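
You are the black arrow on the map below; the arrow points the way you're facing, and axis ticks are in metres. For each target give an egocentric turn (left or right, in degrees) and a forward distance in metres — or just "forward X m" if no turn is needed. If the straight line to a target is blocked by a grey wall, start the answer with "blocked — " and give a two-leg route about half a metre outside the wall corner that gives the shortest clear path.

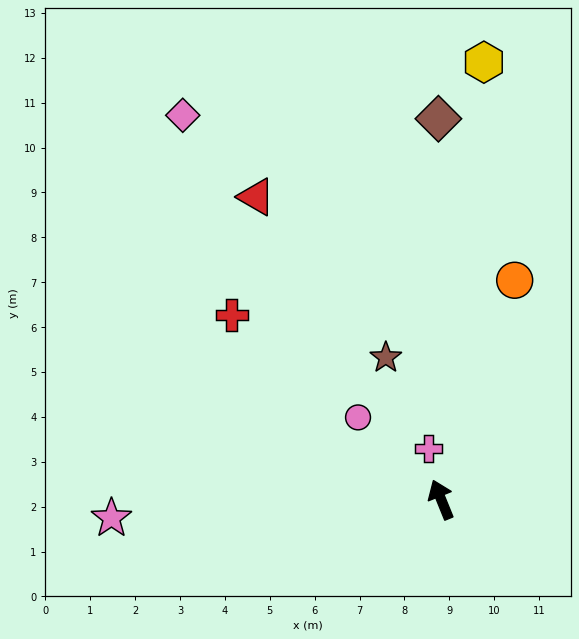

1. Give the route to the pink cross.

turn right 8°, forward 1.2 m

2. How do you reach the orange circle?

turn right 41°, forward 5.2 m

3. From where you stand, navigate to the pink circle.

turn left 23°, forward 2.6 m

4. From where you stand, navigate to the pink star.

turn left 71°, forward 7.4 m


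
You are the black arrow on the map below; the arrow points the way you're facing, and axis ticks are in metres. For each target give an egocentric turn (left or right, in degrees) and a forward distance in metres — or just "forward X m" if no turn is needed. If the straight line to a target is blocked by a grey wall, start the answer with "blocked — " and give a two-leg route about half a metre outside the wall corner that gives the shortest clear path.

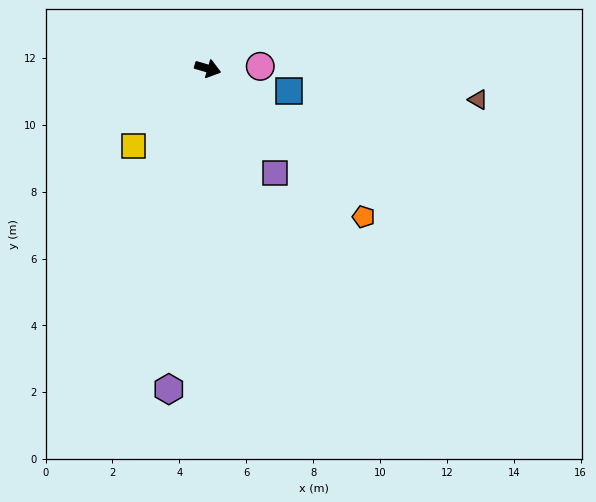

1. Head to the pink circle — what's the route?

turn left 19°, forward 1.6 m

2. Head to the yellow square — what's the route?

turn right 118°, forward 3.2 m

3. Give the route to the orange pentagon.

turn right 27°, forward 6.4 m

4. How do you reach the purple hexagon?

turn right 81°, forward 9.7 m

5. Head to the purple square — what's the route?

turn right 41°, forward 3.7 m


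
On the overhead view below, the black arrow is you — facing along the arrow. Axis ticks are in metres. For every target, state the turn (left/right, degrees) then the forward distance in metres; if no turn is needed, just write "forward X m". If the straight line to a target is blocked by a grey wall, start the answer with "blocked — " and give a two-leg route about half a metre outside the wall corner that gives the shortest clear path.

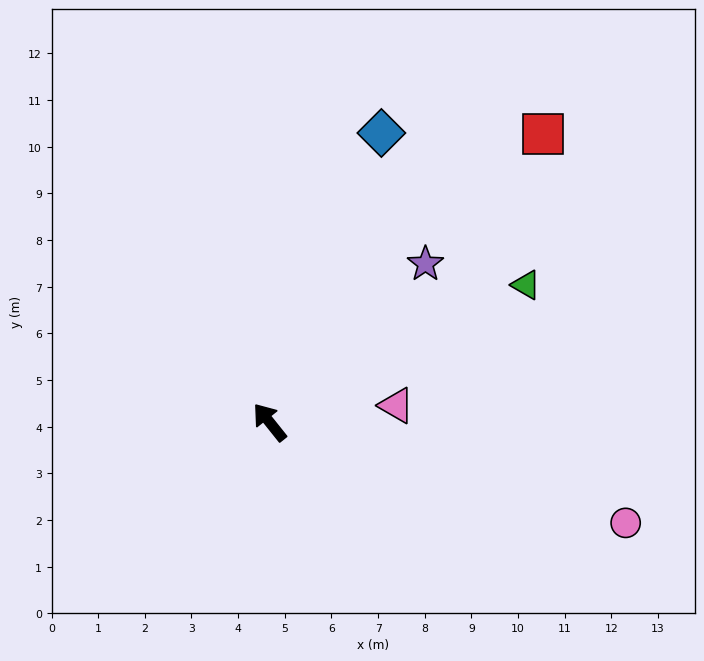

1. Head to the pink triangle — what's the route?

turn right 121°, forward 2.7 m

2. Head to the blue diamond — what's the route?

turn right 60°, forward 6.6 m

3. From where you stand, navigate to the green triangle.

turn right 100°, forward 6.2 m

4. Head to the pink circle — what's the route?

turn right 144°, forward 7.9 m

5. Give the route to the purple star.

turn right 83°, forward 4.8 m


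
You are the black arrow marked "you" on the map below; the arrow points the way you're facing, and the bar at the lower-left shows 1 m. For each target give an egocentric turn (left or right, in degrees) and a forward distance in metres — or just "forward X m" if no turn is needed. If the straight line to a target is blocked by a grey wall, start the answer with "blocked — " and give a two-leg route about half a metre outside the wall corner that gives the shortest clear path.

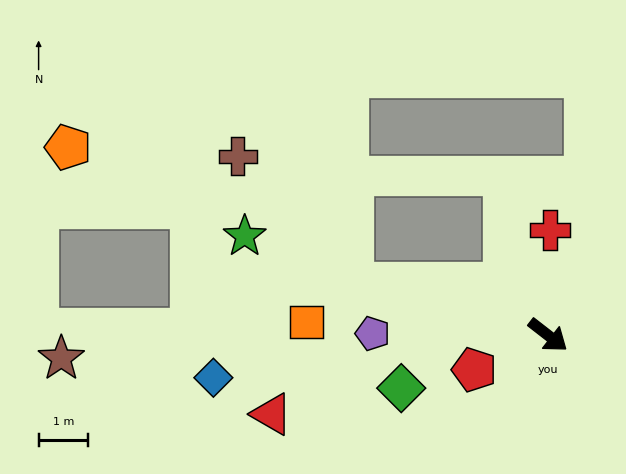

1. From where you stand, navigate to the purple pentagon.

turn right 143°, forward 3.5 m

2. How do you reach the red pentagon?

turn right 117°, forward 1.6 m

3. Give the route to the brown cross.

blocked — turn right 157°, forward 4.1 m, then turn right 33°, forward 3.4 m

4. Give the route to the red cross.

turn left 127°, forward 2.1 m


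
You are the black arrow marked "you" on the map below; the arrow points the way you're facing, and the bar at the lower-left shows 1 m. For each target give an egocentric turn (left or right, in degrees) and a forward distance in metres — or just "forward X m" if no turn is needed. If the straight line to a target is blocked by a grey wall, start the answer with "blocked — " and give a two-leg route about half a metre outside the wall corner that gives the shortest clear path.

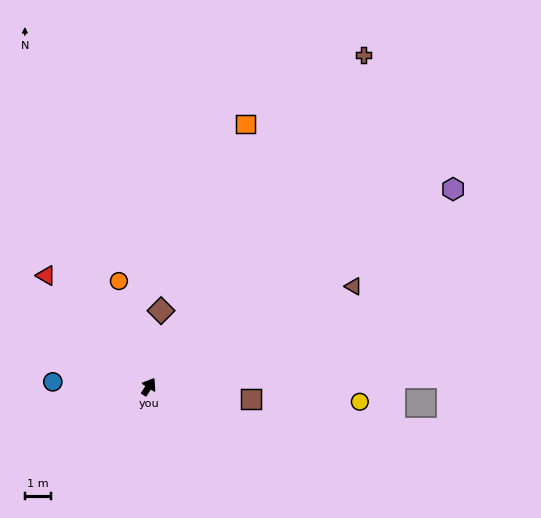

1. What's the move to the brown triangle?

turn right 31°, forward 8.6 m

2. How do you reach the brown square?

turn right 64°, forward 3.9 m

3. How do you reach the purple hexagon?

turn right 24°, forward 13.7 m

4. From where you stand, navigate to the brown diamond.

turn left 24°, forward 2.9 m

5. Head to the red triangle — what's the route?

turn left 75°, forward 5.7 m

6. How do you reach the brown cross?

forward 14.9 m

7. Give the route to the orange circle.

turn left 49°, forward 4.1 m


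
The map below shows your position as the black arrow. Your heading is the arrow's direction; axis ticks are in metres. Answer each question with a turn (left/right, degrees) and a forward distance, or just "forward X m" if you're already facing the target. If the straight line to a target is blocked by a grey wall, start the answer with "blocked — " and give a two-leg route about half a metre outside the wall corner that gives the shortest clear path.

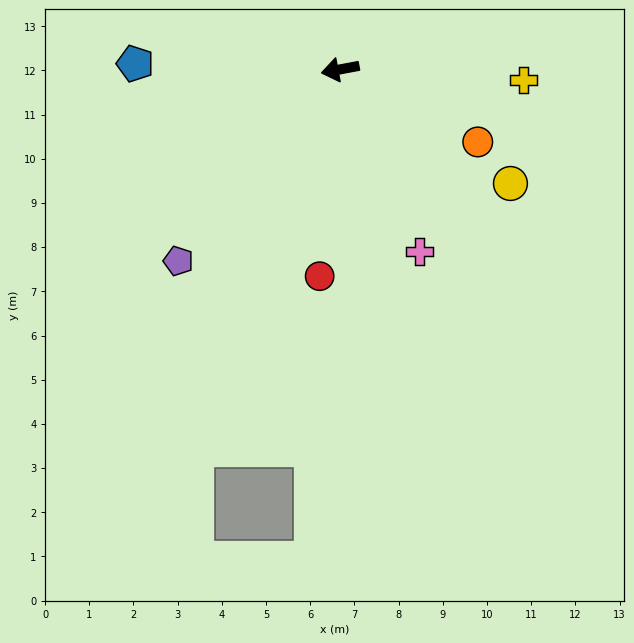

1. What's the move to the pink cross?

turn left 103°, forward 4.5 m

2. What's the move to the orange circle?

turn left 142°, forward 3.5 m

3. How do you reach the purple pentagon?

turn left 39°, forward 5.7 m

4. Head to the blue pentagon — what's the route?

turn right 12°, forward 4.6 m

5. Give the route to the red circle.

turn left 74°, forward 4.7 m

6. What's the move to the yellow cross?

turn left 166°, forward 4.2 m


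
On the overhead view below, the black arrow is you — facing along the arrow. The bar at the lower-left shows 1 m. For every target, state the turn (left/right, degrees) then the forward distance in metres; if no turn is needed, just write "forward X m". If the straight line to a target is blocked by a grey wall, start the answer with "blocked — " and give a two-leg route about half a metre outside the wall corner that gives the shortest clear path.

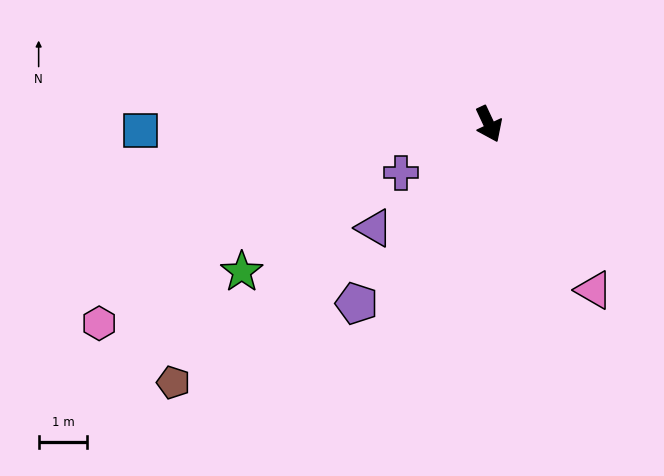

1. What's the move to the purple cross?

turn right 86°, forward 2.1 m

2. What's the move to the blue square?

turn right 114°, forward 7.1 m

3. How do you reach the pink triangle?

turn left 7°, forward 4.0 m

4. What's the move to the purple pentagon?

turn right 62°, forward 4.6 m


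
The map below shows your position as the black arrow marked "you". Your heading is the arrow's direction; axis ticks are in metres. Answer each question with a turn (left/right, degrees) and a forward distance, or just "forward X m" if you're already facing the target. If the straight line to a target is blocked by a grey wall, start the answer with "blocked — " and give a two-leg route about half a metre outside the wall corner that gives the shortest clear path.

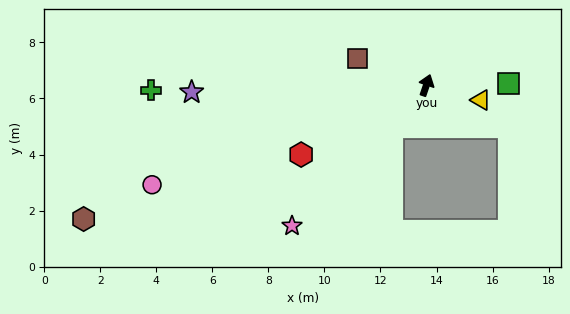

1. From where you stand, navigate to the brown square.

turn left 88°, forward 2.6 m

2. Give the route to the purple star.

turn left 111°, forward 8.4 m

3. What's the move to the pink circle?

turn left 129°, forward 10.4 m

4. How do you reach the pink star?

turn left 155°, forward 6.9 m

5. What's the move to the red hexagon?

turn left 138°, forward 5.1 m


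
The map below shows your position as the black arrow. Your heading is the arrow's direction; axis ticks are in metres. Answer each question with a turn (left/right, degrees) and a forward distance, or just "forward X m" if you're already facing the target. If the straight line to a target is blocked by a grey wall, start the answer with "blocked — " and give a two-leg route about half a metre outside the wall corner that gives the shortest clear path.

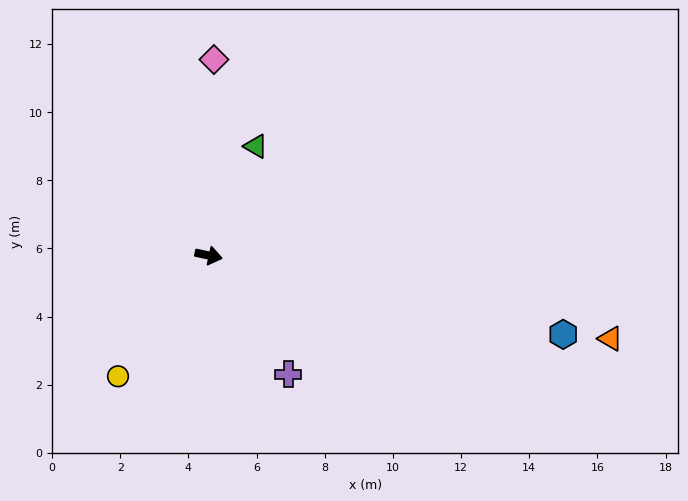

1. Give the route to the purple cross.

turn right 44°, forward 4.2 m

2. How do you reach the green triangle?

turn left 79°, forward 3.5 m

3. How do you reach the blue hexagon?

forward 10.7 m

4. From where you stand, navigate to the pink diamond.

turn left 101°, forward 5.8 m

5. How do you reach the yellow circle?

turn right 115°, forward 4.4 m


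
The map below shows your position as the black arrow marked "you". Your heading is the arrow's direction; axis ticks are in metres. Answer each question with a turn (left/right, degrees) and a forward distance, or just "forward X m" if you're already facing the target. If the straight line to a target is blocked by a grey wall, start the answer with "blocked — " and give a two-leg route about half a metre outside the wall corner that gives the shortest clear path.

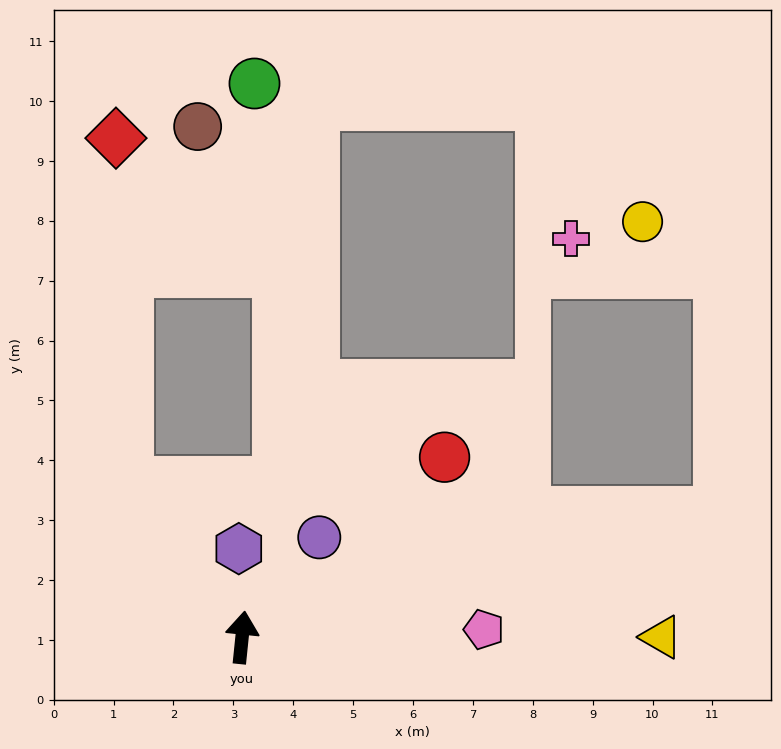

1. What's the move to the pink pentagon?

turn right 82°, forward 4.0 m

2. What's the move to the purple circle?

turn right 32°, forward 2.1 m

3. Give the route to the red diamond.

blocked — turn left 42°, forward 3.2 m, then turn right 34°, forward 5.7 m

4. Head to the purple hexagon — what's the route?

turn left 8°, forward 1.5 m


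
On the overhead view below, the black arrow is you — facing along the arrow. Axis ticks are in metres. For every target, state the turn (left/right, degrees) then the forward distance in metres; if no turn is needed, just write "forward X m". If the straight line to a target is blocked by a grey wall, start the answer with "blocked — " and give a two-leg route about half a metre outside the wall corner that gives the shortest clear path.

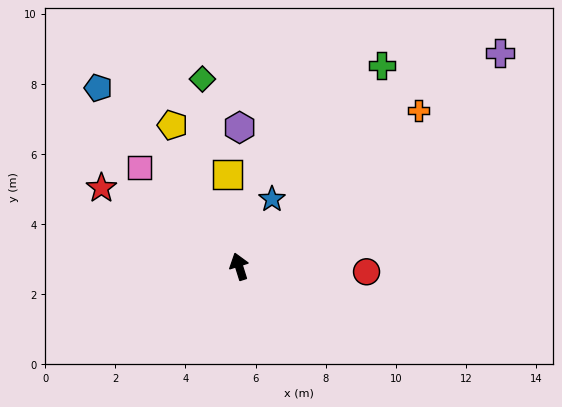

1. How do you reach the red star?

turn left 43°, forward 4.5 m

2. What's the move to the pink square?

turn left 28°, forward 4.0 m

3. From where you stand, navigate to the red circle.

turn right 110°, forward 3.6 m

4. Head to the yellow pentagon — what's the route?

turn left 8°, forward 4.5 m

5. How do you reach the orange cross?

turn right 66°, forward 6.8 m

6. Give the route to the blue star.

turn right 43°, forward 2.1 m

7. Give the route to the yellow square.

turn right 10°, forward 2.6 m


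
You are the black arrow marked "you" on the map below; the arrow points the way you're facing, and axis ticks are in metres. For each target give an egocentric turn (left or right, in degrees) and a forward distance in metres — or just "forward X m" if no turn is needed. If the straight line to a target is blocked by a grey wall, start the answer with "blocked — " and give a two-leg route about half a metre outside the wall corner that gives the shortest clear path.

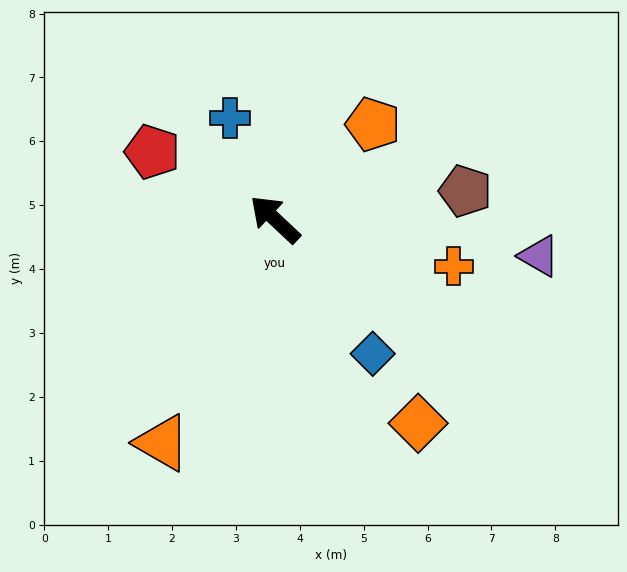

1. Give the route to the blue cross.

turn right 23°, forward 1.7 m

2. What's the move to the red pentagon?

turn left 14°, forward 2.2 m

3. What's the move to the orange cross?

turn right 152°, forward 2.9 m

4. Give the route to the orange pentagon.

turn right 93°, forward 2.1 m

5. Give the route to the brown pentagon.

turn right 128°, forward 3.0 m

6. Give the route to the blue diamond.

turn left 169°, forward 2.6 m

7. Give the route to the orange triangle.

turn left 106°, forward 3.9 m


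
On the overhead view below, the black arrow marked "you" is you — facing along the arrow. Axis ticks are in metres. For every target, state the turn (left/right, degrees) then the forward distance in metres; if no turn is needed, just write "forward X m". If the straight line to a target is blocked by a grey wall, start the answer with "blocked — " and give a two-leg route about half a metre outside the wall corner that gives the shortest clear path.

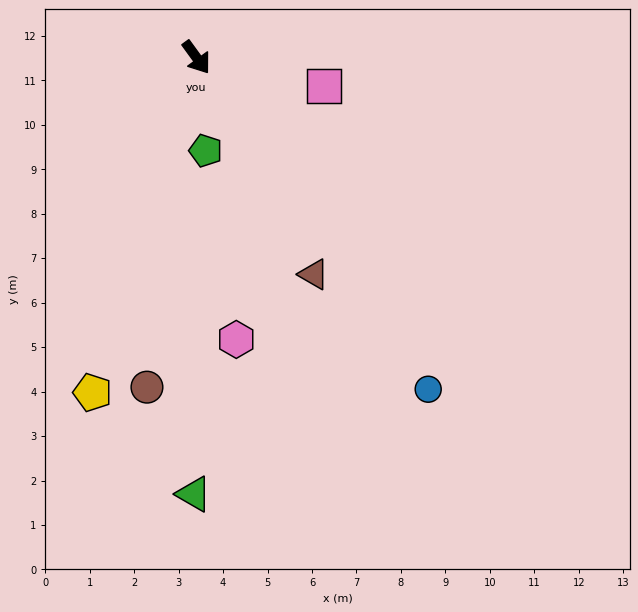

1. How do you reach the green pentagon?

turn right 30°, forward 2.1 m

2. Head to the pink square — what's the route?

turn left 41°, forward 2.9 m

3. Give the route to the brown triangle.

turn right 8°, forward 5.5 m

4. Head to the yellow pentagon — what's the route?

turn right 53°, forward 7.9 m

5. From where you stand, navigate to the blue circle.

forward 9.1 m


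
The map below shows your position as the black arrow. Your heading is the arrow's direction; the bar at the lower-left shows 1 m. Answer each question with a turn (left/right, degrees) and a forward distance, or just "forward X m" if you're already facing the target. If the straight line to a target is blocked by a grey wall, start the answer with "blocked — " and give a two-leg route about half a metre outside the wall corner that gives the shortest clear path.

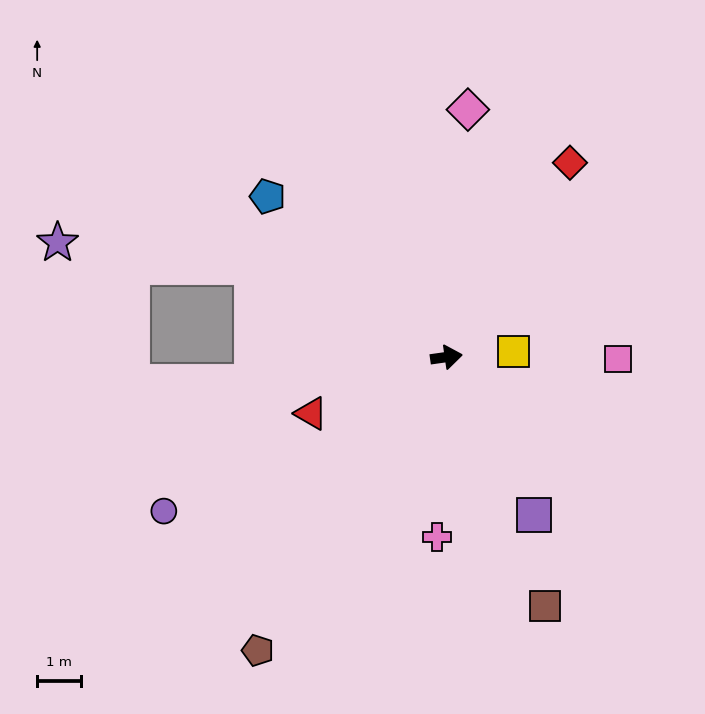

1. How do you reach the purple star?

blocked — turn left 147°, forward 4.9 m, then turn left 18°, forward 4.5 m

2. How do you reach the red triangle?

turn right 165°, forward 3.3 m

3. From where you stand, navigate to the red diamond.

turn left 49°, forward 5.2 m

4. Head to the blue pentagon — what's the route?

turn left 130°, forward 5.5 m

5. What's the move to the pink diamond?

turn left 77°, forward 5.6 m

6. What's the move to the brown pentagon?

turn right 131°, forward 7.9 m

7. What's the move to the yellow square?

turn right 3°, forward 1.5 m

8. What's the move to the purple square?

turn right 69°, forward 4.1 m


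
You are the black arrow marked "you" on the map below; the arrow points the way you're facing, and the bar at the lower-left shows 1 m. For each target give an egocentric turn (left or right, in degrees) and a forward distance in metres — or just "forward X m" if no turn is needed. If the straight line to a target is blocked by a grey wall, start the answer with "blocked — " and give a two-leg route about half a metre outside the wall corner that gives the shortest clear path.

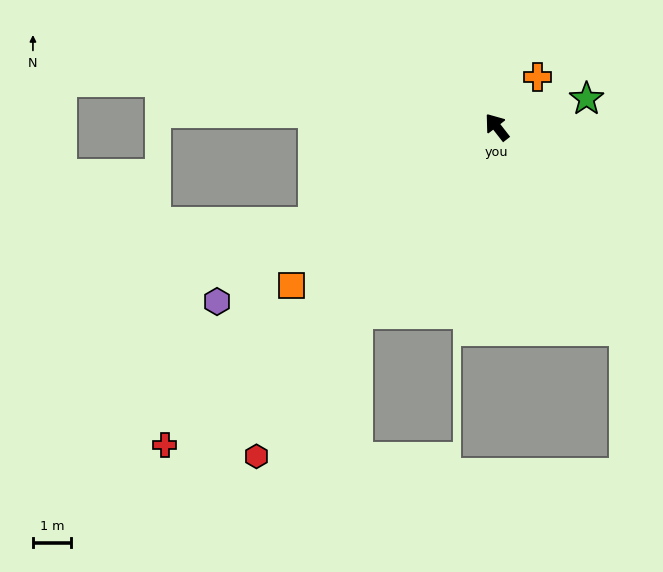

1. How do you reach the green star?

turn right 110°, forward 2.5 m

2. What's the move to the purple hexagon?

turn left 84°, forward 8.7 m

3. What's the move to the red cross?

turn left 96°, forward 12.2 m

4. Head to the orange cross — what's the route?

turn right 77°, forward 1.7 m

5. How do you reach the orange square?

turn left 90°, forward 6.9 m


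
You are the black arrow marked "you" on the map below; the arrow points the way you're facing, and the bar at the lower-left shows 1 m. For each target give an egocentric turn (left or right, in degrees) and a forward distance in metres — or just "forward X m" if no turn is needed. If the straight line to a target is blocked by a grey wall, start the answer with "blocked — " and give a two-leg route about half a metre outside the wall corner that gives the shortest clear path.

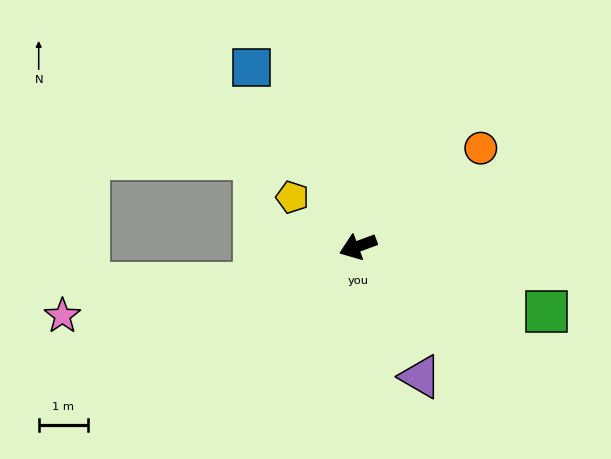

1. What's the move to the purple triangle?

turn left 95°, forward 2.9 m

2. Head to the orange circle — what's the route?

turn right 162°, forward 3.2 m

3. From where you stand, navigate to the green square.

turn left 141°, forward 4.1 m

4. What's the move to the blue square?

turn right 80°, forward 4.2 m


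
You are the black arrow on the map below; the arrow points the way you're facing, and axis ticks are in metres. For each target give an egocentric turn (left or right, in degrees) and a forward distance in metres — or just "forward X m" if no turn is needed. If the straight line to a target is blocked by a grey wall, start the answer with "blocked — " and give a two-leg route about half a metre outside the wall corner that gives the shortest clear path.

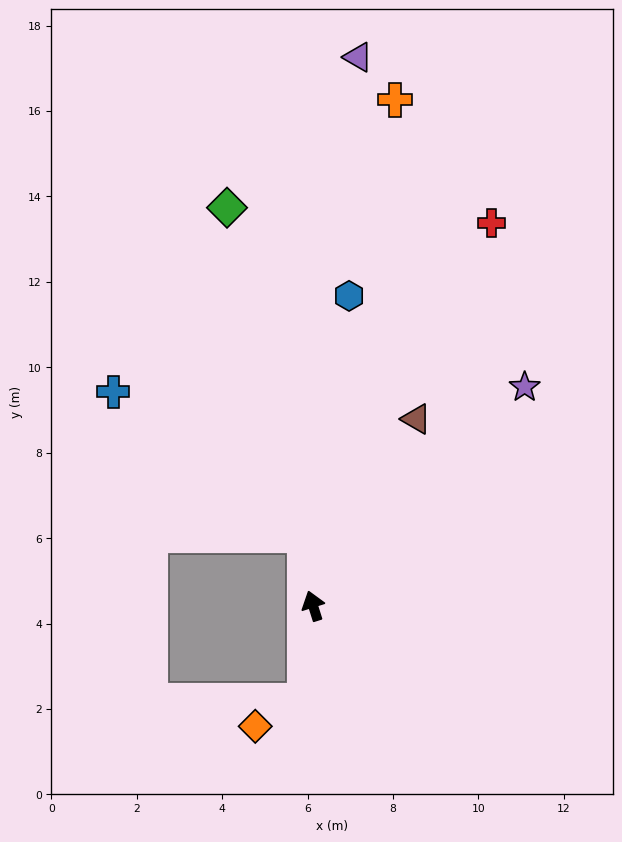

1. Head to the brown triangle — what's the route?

turn right 46°, forward 5.0 m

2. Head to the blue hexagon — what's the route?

turn right 24°, forward 7.3 m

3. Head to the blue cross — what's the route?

blocked — turn right 11°, forward 1.7 m, then turn left 47°, forward 5.6 m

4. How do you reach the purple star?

turn right 61°, forward 7.1 m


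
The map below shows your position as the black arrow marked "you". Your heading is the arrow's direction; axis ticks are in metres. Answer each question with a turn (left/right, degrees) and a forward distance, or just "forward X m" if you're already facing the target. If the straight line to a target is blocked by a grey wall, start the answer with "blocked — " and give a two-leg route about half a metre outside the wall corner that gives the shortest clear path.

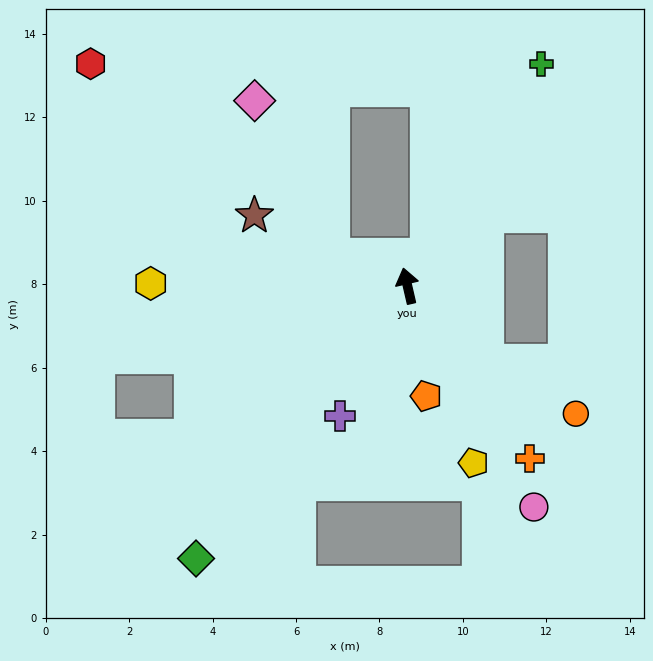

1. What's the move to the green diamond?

turn left 129°, forward 8.3 m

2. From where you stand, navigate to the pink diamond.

blocked — turn left 55°, forward 1.9 m, then turn right 41°, forward 4.2 m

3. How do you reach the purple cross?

turn left 140°, forward 3.5 m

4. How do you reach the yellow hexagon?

turn left 76°, forward 6.2 m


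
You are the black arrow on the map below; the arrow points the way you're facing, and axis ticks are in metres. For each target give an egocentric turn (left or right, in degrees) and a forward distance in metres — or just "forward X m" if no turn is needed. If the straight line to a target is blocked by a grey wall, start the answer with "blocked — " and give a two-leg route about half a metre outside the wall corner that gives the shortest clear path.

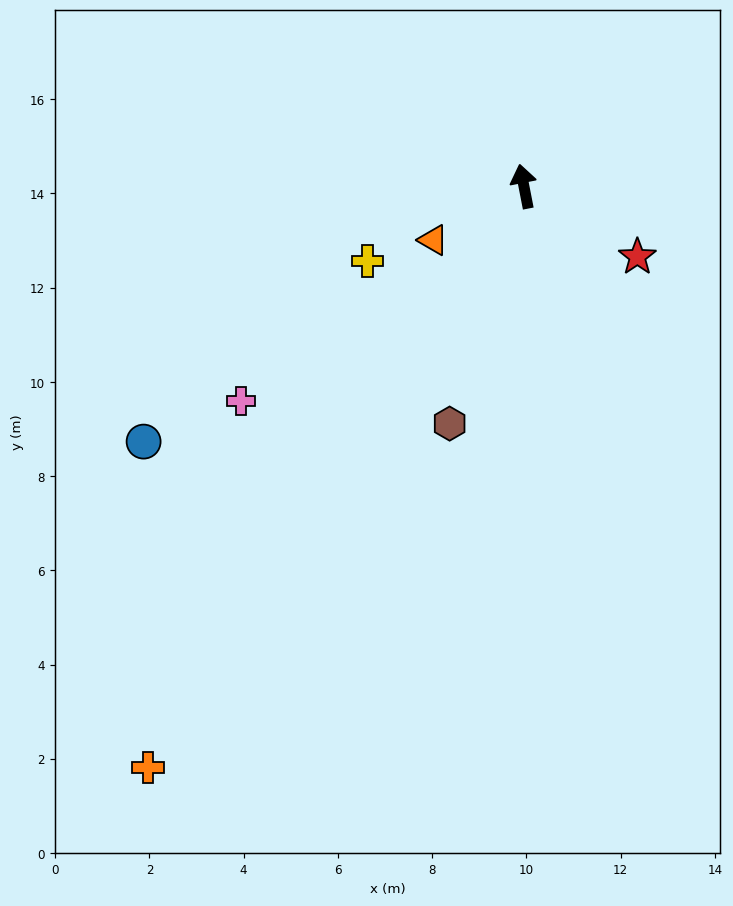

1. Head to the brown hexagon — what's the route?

turn left 152°, forward 5.3 m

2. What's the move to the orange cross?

turn left 136°, forward 14.7 m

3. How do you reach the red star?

turn right 133°, forward 2.8 m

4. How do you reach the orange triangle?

turn left 110°, forward 2.2 m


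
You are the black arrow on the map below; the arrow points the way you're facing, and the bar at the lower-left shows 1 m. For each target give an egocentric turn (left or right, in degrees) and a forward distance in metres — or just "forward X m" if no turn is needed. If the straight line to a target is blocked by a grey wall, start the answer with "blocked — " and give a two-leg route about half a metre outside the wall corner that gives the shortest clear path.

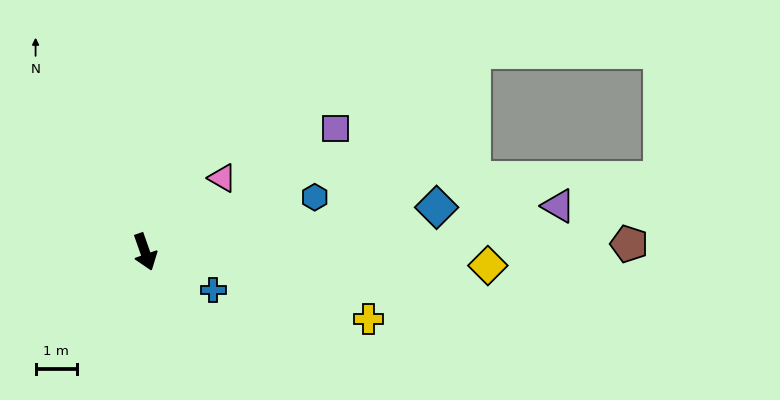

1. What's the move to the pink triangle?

turn left 114°, forward 2.6 m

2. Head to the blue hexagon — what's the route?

turn left 89°, forward 4.3 m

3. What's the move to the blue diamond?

turn left 79°, forward 7.1 m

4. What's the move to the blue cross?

turn left 42°, forward 1.9 m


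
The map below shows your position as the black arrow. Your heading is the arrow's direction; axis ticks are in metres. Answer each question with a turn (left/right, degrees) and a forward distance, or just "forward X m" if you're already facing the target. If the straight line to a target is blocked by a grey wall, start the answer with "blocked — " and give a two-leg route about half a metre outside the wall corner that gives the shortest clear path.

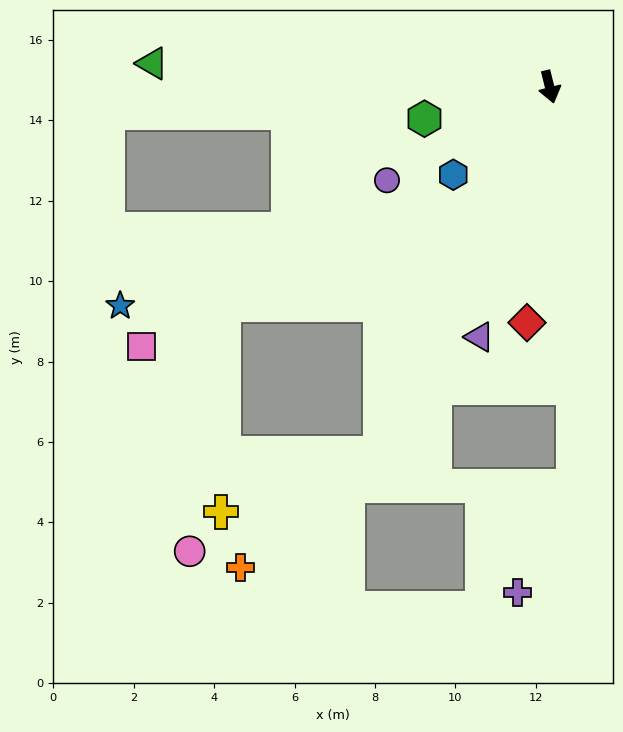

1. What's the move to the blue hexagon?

turn right 62°, forward 3.2 m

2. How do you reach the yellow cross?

blocked — turn right 39°, forward 10.0 m, then turn right 45°, forward 4.2 m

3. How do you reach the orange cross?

blocked — turn right 39°, forward 10.0 m, then turn right 26°, forward 4.5 m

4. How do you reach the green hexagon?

turn right 90°, forward 3.2 m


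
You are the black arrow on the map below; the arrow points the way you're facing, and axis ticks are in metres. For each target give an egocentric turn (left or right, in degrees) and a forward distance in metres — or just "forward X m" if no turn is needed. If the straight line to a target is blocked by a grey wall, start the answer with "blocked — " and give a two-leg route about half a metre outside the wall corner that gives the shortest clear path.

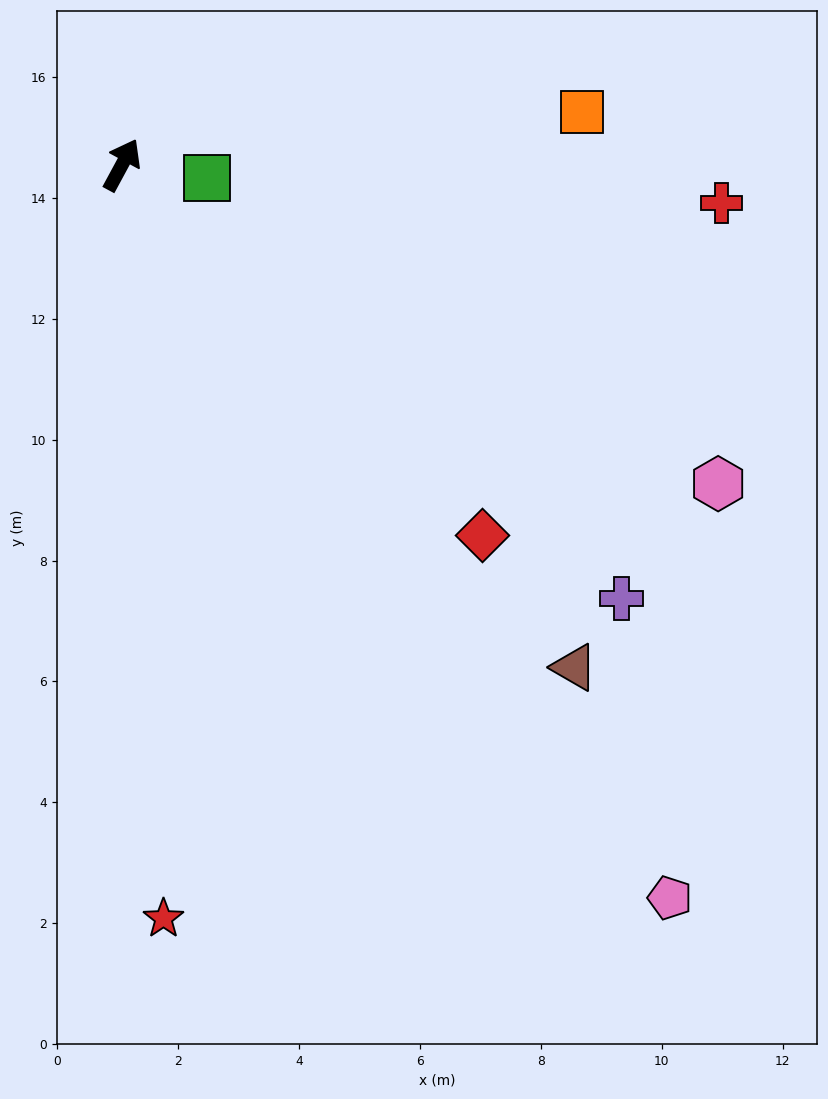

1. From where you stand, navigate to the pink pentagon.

turn right 115°, forward 15.1 m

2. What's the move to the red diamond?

turn right 107°, forward 8.6 m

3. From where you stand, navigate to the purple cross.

turn right 103°, forward 10.9 m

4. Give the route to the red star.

turn right 148°, forward 12.5 m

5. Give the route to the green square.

turn right 71°, forward 1.4 m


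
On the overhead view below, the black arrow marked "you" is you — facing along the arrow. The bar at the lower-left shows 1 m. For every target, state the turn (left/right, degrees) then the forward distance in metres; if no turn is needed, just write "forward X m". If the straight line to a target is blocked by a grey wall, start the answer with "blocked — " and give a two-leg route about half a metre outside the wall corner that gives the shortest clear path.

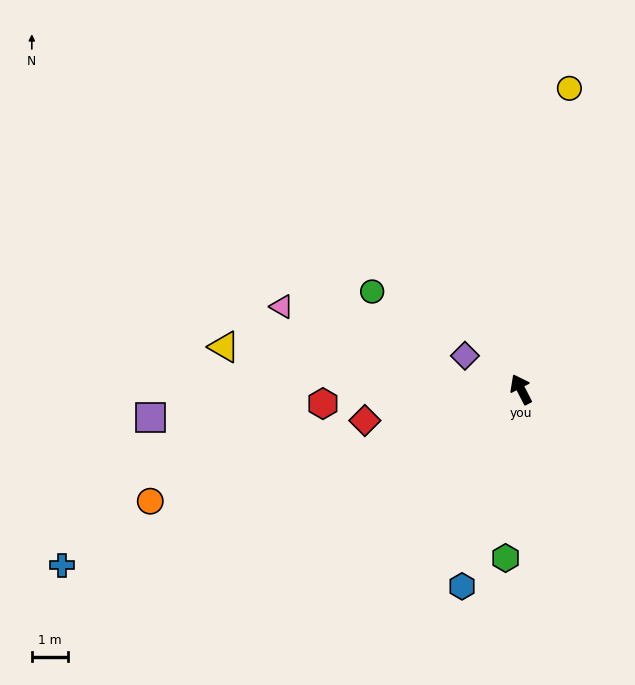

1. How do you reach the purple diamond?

turn left 32°, forward 1.8 m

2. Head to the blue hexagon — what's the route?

turn left 136°, forward 5.6 m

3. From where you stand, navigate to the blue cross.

turn left 84°, forward 13.4 m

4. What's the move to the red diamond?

turn left 74°, forward 4.3 m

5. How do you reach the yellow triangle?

turn left 55°, forward 8.2 m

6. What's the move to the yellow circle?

turn right 36°, forward 8.3 m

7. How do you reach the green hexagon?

turn left 148°, forward 4.6 m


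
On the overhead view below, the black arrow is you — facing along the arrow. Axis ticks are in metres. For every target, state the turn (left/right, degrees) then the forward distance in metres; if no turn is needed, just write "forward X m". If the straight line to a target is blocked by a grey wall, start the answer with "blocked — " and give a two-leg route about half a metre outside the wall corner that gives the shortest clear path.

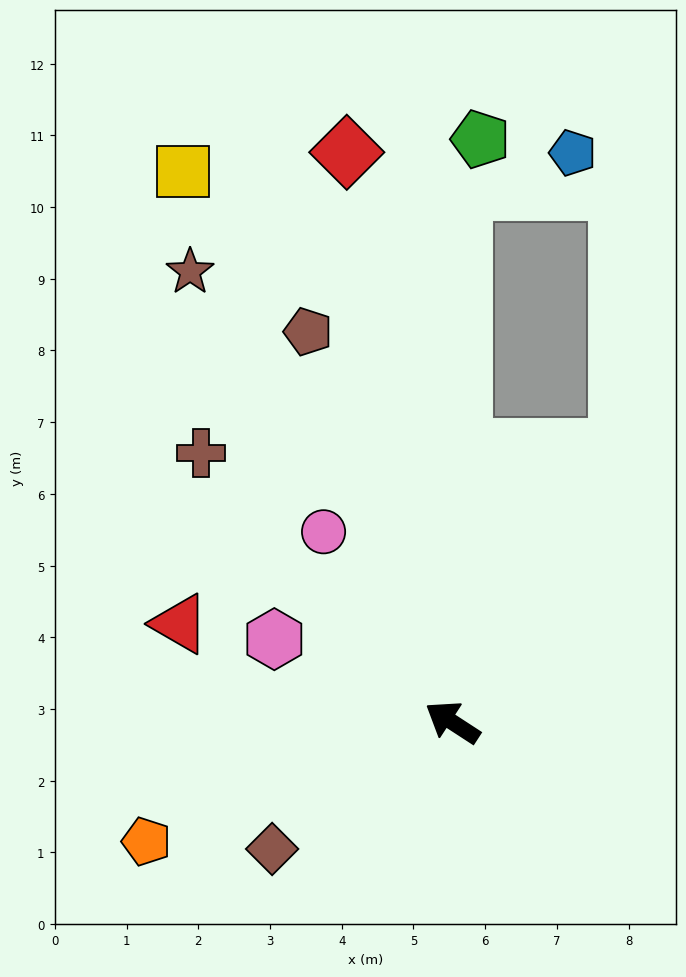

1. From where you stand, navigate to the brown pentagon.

turn right 37°, forward 5.8 m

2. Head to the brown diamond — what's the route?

turn left 68°, forward 3.1 m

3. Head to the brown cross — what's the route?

turn right 14°, forward 5.1 m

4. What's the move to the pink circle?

turn right 23°, forward 3.2 m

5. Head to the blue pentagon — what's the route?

blocked — turn right 58°, forward 7.4 m, then turn right 70°, forward 1.6 m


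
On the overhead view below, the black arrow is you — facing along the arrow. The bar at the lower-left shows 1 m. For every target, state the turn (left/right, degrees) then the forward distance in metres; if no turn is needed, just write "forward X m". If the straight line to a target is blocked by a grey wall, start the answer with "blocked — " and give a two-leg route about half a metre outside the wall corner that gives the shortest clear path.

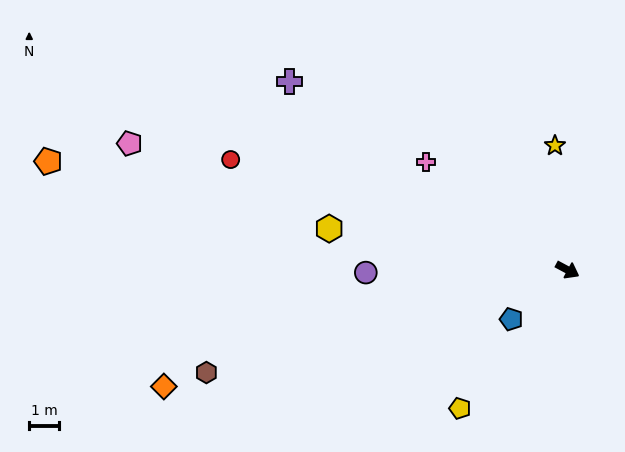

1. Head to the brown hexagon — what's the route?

turn right 136°, forward 12.4 m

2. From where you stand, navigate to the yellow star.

turn left 124°, forward 4.1 m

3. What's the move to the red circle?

turn right 170°, forward 11.7 m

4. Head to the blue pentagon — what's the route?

turn right 111°, forward 2.5 m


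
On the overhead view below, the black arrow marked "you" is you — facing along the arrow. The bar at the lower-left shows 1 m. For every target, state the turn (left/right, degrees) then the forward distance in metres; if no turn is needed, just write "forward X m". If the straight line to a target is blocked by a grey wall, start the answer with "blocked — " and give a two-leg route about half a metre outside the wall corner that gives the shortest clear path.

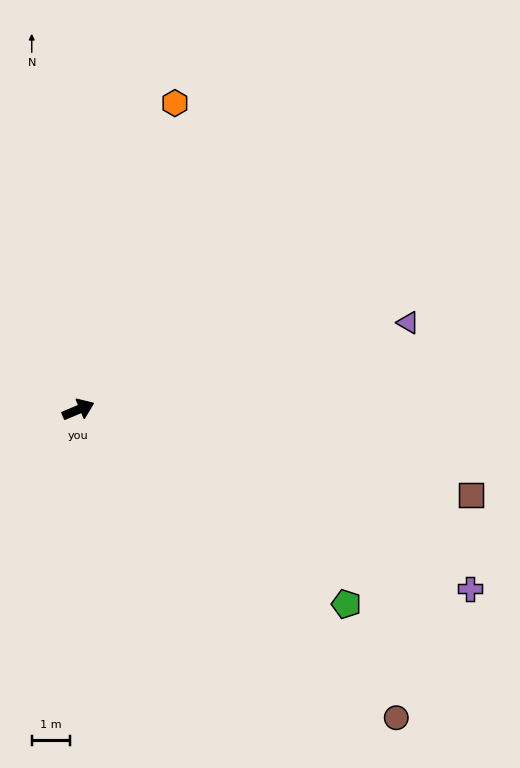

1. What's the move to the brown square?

turn right 35°, forward 10.6 m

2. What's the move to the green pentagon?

turn right 59°, forward 8.7 m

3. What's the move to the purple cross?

turn right 47°, forward 11.4 m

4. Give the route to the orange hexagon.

turn left 50°, forward 8.5 m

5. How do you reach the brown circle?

turn right 67°, forward 11.7 m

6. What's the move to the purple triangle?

turn right 8°, forward 9.0 m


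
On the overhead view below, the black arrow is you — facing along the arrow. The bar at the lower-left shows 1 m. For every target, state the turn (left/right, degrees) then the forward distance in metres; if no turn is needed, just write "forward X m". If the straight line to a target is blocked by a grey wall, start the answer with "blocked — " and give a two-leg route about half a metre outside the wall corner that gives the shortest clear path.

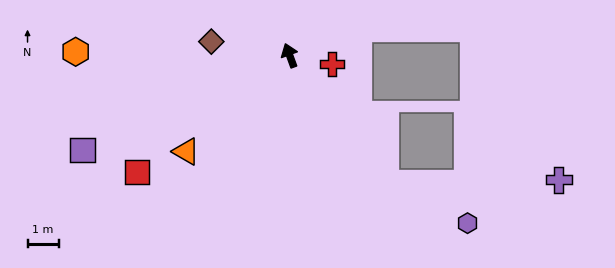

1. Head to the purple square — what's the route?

turn left 94°, forward 7.3 m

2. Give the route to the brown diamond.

turn left 60°, forward 2.6 m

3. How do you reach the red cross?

turn right 121°, forward 1.4 m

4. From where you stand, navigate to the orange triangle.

turn left 113°, forward 4.5 m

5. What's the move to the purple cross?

blocked — turn right 163°, forward 5.1 m, then turn left 54°, forward 5.6 m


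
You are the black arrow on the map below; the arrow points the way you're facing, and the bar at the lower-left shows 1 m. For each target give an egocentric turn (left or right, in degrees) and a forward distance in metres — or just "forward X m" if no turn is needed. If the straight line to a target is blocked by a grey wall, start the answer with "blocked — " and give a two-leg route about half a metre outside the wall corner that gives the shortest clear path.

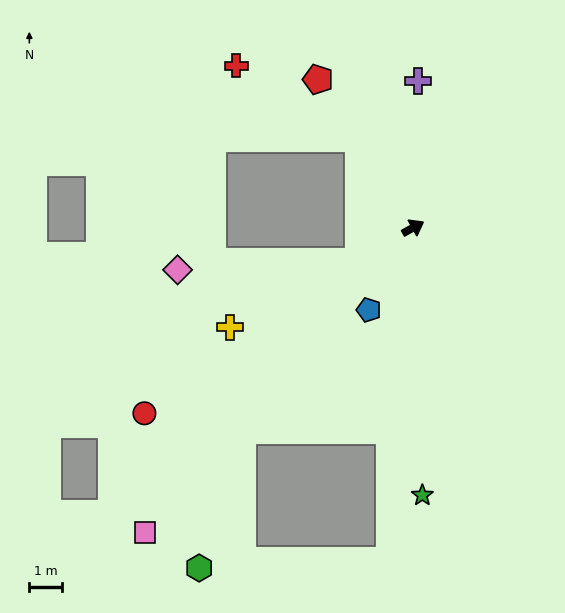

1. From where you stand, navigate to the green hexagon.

blocked — turn right 159°, forward 8.1 m, then turn left 23°, forward 4.4 m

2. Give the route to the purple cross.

turn left 59°, forward 4.5 m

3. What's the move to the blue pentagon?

turn right 147°, forward 2.9 m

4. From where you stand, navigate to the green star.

turn right 117°, forward 8.2 m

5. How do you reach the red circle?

turn right 174°, forward 10.0 m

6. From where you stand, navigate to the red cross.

blocked — turn left 93°, forward 3.2 m, then turn left 27°, forward 4.4 m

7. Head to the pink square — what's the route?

turn right 160°, forward 12.4 m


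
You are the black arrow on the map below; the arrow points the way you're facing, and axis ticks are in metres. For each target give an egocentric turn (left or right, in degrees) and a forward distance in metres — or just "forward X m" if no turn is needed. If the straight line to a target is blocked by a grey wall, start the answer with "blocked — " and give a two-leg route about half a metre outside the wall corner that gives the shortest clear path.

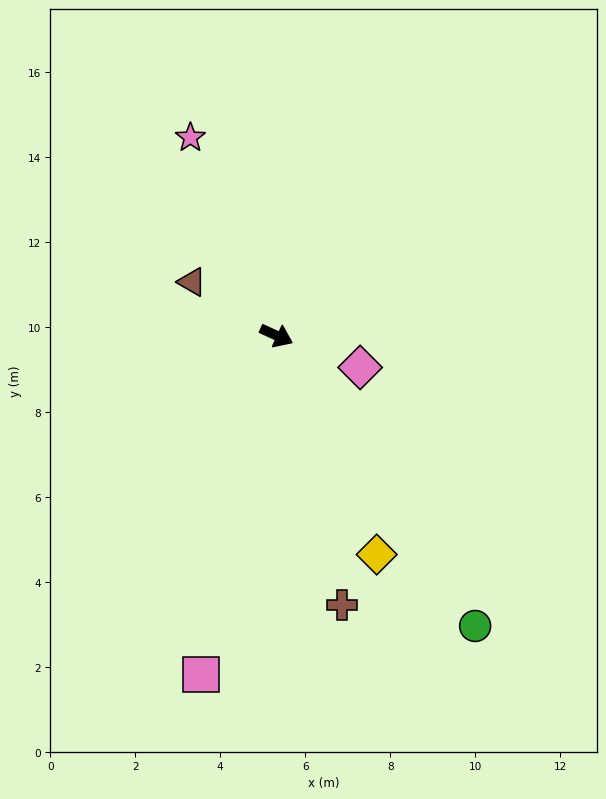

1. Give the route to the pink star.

turn left 138°, forward 5.1 m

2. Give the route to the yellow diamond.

turn right 41°, forward 5.7 m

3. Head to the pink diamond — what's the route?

turn left 4°, forward 2.1 m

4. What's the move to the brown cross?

turn right 52°, forward 6.5 m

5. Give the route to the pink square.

turn right 78°, forward 8.2 m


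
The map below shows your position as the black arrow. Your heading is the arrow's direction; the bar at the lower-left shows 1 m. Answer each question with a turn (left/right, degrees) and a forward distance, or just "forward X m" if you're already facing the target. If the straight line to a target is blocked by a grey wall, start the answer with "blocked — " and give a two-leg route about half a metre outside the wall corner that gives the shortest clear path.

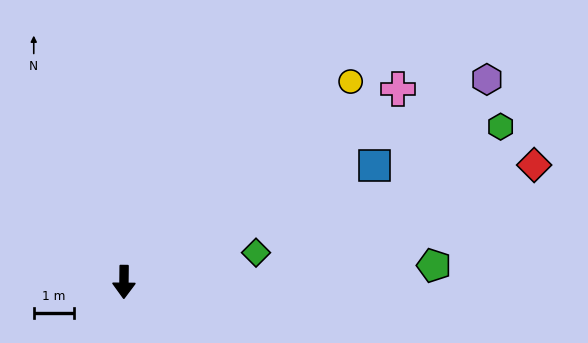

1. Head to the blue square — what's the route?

turn left 115°, forward 6.9 m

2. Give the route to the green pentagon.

turn left 94°, forward 7.7 m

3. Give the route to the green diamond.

turn left 103°, forward 3.4 m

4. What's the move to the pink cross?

turn left 126°, forward 8.4 m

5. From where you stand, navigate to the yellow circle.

turn left 132°, forward 7.5 m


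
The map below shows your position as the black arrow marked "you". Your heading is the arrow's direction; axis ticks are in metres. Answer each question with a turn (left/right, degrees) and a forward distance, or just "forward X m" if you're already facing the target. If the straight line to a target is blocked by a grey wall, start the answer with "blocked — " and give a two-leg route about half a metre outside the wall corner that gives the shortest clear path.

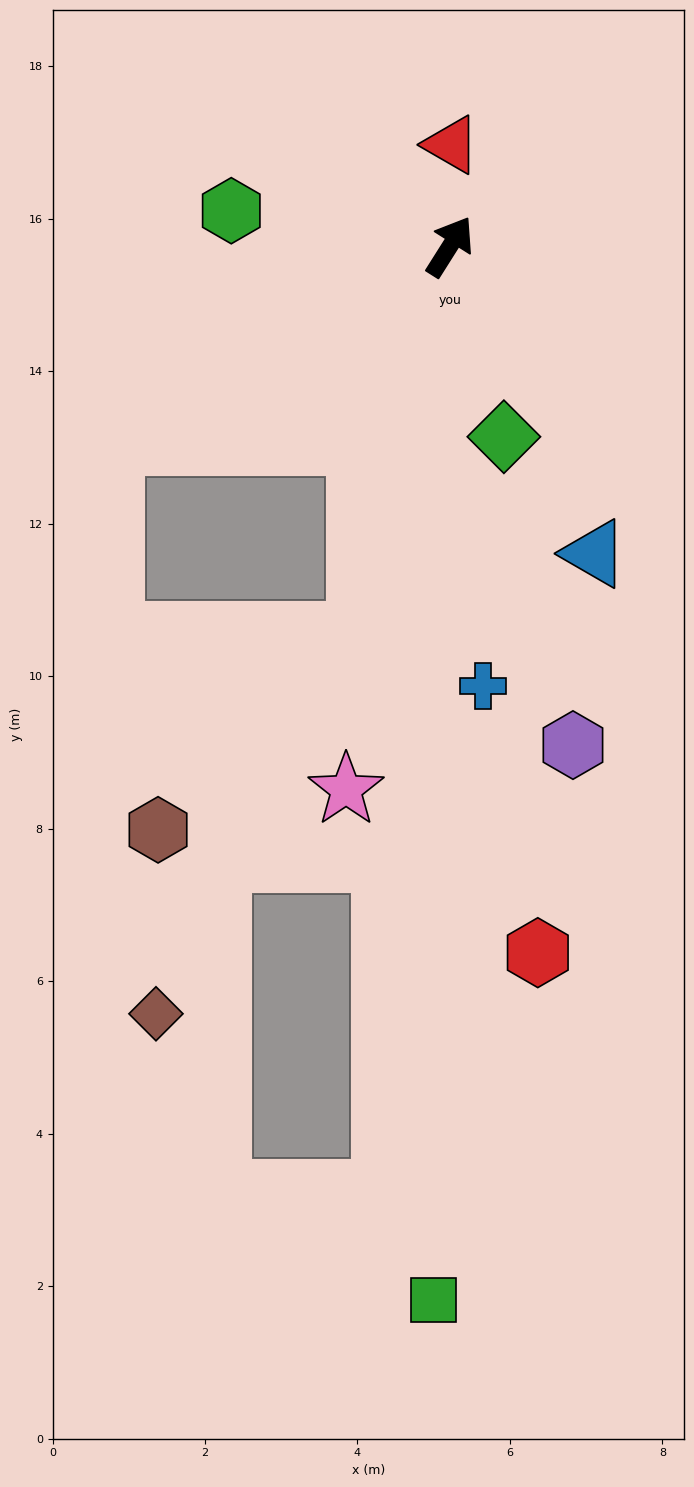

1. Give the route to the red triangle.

turn left 31°, forward 1.3 m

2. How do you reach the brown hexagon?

blocked — turn right 161°, forward 5.2 m, then turn right 33°, forward 3.7 m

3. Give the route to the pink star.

turn right 159°, forward 7.3 m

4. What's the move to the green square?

turn right 149°, forward 13.8 m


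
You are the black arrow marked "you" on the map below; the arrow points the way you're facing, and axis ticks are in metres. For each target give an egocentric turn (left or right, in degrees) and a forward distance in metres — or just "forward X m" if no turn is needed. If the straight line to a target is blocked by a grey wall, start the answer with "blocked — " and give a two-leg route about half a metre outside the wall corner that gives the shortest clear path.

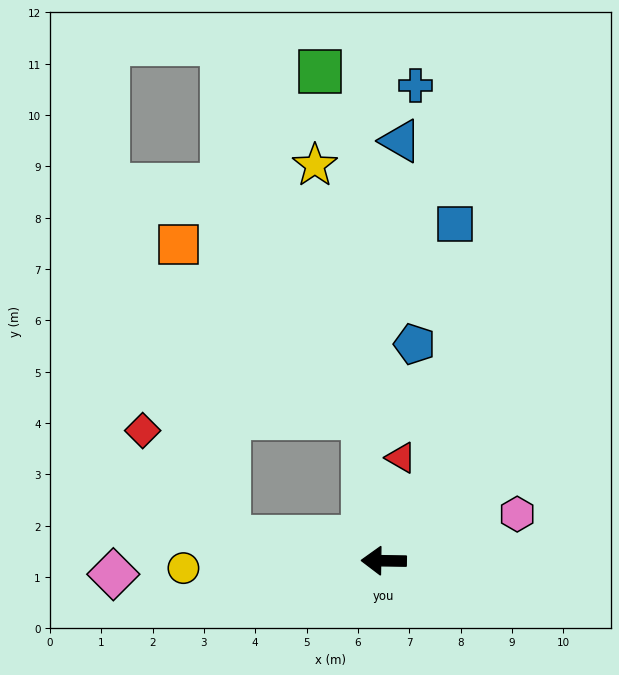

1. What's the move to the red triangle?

turn right 99°, forward 2.0 m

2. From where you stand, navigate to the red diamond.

blocked — turn right 8°, forward 3.0 m, then turn right 42°, forward 2.7 m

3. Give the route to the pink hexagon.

turn right 160°, forward 2.8 m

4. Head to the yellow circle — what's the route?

turn left 3°, forward 3.9 m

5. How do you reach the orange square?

blocked — turn right 81°, forward 2.8 m, then turn left 39°, forward 4.9 m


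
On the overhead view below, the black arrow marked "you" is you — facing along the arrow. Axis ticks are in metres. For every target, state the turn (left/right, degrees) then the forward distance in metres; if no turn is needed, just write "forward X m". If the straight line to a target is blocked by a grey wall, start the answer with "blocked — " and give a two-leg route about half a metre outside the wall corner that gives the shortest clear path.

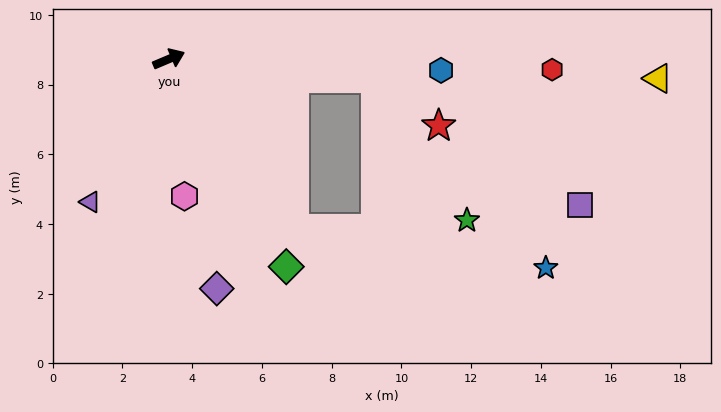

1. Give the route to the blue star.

blocked — turn right 76°, forward 6.0 m, then turn left 44°, forward 7.3 m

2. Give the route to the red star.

blocked — turn right 28°, forward 5.9 m, then turn right 32°, forward 2.3 m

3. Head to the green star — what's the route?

blocked — turn right 28°, forward 5.9 m, then turn right 52°, forward 4.8 m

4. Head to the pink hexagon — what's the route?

turn right 106°, forward 4.0 m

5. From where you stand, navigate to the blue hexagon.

turn right 25°, forward 7.8 m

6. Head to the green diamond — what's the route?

turn right 83°, forward 6.8 m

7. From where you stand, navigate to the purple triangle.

turn right 142°, forward 4.7 m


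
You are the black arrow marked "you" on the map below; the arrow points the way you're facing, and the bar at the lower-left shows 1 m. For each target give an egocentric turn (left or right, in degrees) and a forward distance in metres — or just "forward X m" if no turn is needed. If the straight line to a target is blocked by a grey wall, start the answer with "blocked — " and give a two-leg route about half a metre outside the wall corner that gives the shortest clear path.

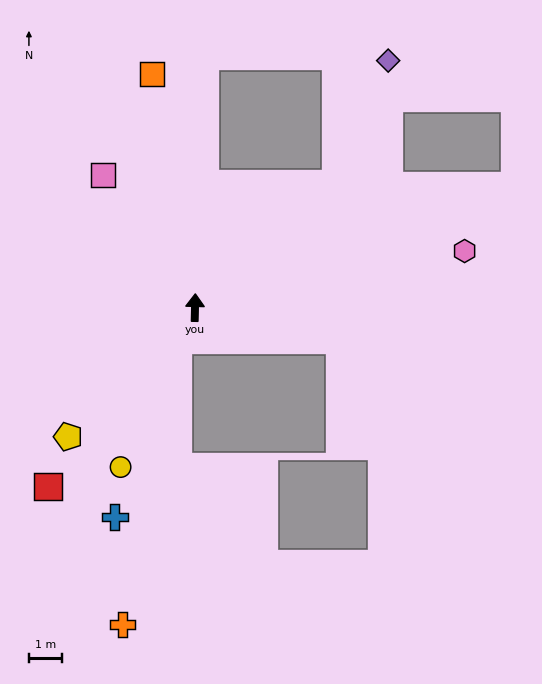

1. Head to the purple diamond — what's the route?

blocked — turn right 47°, forward 5.6 m, then turn left 25°, forward 4.0 m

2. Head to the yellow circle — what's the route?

turn left 156°, forward 5.3 m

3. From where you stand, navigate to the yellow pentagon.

turn left 137°, forward 5.4 m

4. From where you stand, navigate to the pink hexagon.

turn right 77°, forward 8.2 m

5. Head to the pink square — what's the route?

turn left 36°, forward 4.8 m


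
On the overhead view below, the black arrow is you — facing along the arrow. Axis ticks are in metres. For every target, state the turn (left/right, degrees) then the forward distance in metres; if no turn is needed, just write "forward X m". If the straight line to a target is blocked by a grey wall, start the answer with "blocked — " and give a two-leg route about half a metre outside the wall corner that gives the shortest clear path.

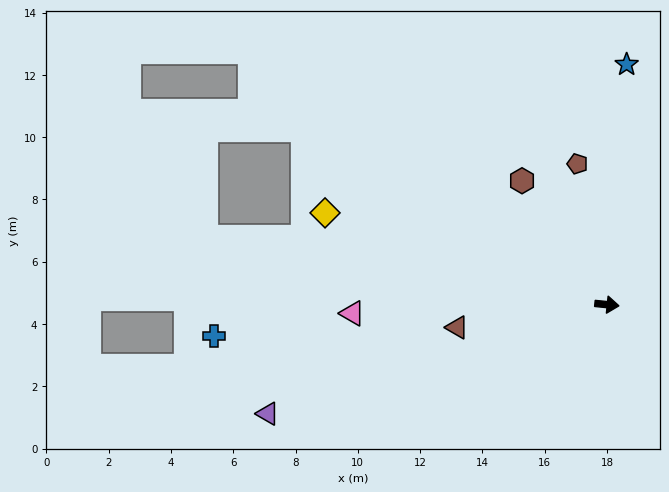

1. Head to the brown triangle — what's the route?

turn right 166°, forward 4.9 m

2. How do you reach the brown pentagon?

turn left 108°, forward 4.6 m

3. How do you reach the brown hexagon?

turn left 130°, forward 4.8 m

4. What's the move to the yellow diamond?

turn left 168°, forward 9.5 m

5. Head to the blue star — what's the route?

turn left 91°, forward 7.7 m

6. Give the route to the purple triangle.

turn right 156°, forward 11.4 m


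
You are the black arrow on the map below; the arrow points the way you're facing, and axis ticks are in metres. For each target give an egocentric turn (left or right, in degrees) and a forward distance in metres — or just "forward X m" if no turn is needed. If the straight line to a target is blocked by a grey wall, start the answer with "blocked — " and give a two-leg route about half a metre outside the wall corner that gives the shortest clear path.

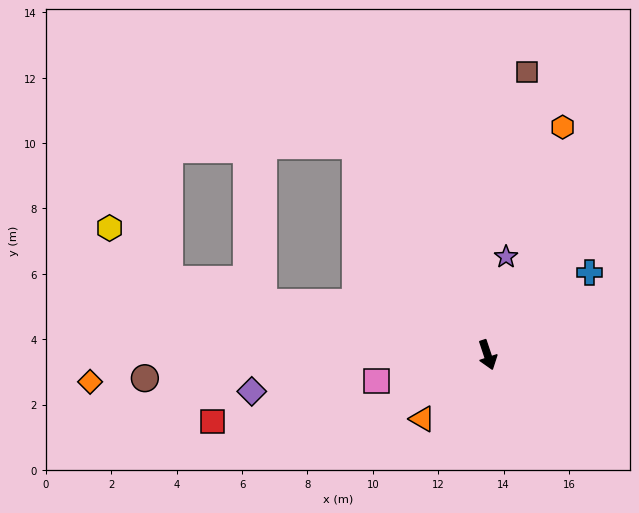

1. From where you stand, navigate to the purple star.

turn left 151°, forward 3.1 m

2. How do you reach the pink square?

turn right 95°, forward 3.5 m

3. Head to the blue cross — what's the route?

turn left 111°, forward 4.0 m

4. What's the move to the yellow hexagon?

blocked — turn right 122°, forward 10.0 m, then turn right 28°, forward 2.4 m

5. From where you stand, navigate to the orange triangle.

turn right 64°, forward 2.8 m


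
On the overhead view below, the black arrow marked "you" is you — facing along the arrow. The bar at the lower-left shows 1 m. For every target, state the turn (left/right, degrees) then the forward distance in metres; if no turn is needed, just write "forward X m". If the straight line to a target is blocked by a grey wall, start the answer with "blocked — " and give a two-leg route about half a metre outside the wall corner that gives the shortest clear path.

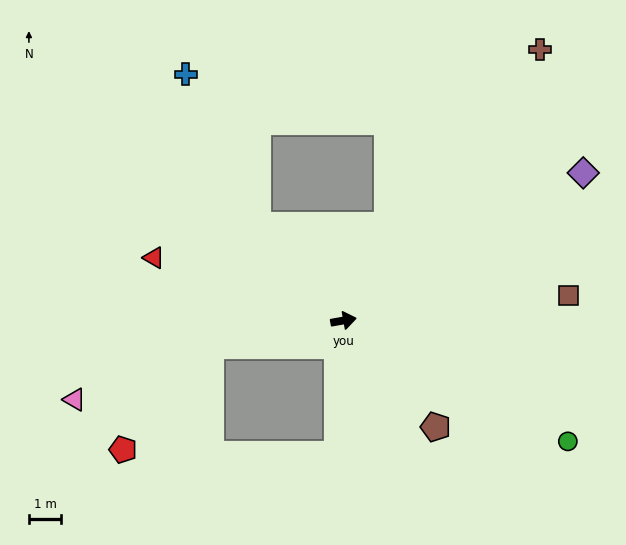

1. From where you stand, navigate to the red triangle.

turn left 152°, forward 6.2 m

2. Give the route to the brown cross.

turn left 44°, forward 10.3 m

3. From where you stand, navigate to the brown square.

turn right 4°, forward 7.0 m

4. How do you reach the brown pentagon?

turn right 59°, forward 4.3 m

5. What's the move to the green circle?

turn right 38°, forward 7.9 m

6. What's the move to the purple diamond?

turn left 22°, forward 8.7 m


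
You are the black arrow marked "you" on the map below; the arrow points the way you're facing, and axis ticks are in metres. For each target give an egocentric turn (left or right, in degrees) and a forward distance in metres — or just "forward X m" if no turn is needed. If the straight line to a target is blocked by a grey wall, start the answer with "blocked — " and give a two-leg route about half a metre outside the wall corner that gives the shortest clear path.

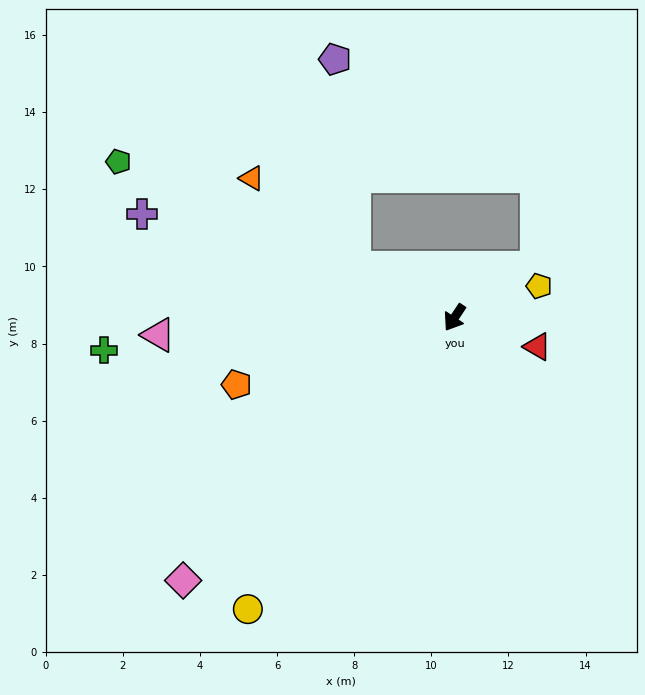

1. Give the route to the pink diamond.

turn right 12°, forward 9.8 m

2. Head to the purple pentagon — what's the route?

blocked — turn right 83°, forward 2.9 m, then turn right 58°, forward 5.4 m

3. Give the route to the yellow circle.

forward 9.3 m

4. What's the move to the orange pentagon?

turn right 39°, forward 5.9 m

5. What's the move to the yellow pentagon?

turn left 144°, forward 2.3 m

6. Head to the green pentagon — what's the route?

turn right 81°, forward 9.6 m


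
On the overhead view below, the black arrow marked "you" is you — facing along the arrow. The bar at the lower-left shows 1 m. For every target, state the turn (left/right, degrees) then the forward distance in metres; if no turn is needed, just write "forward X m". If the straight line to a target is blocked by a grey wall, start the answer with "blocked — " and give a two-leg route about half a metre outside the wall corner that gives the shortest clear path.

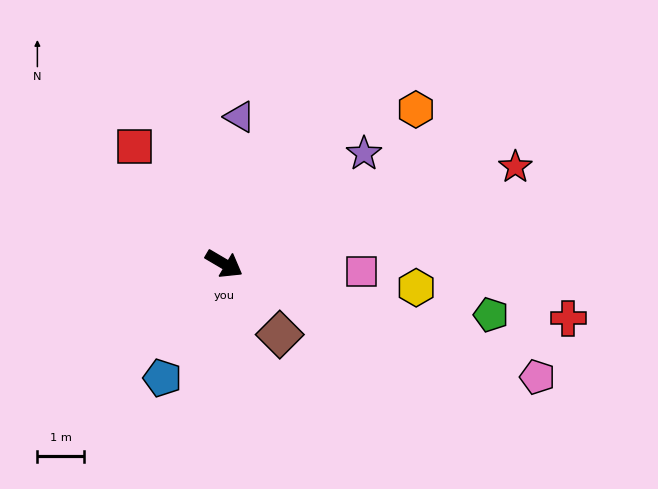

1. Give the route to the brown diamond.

turn right 21°, forward 1.9 m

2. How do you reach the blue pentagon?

turn right 88°, forward 2.8 m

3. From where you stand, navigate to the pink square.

turn left 27°, forward 2.9 m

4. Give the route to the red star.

turn left 49°, forward 6.5 m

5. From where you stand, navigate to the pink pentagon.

turn left 11°, forward 7.1 m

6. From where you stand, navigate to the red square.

turn left 158°, forward 3.1 m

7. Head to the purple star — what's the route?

turn left 69°, forward 3.8 m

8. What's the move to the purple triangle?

turn left 114°, forward 3.1 m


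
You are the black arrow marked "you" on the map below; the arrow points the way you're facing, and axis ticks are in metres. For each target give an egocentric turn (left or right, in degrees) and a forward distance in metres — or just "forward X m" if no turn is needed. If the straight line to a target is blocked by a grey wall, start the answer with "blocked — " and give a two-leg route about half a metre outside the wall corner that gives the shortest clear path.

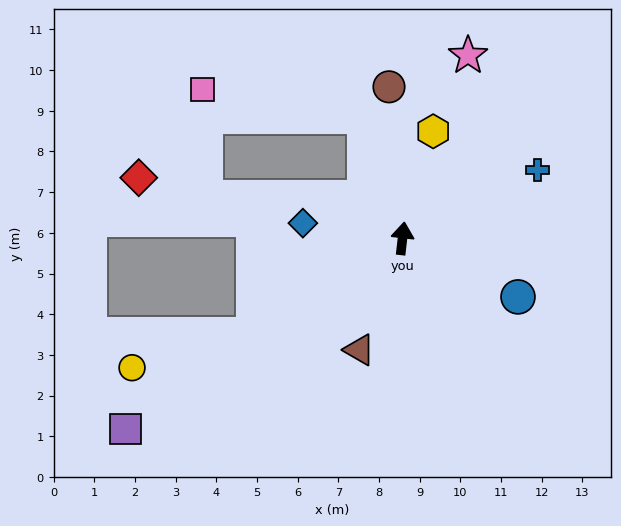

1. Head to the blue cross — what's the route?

turn right 57°, forward 3.7 m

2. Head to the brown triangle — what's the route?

turn left 165°, forward 2.9 m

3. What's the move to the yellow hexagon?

turn right 9°, forward 2.7 m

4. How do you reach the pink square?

blocked — turn left 24°, forward 3.1 m, then turn left 63°, forward 4.0 m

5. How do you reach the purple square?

turn left 131°, forward 8.3 m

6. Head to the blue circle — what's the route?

turn right 110°, forward 3.2 m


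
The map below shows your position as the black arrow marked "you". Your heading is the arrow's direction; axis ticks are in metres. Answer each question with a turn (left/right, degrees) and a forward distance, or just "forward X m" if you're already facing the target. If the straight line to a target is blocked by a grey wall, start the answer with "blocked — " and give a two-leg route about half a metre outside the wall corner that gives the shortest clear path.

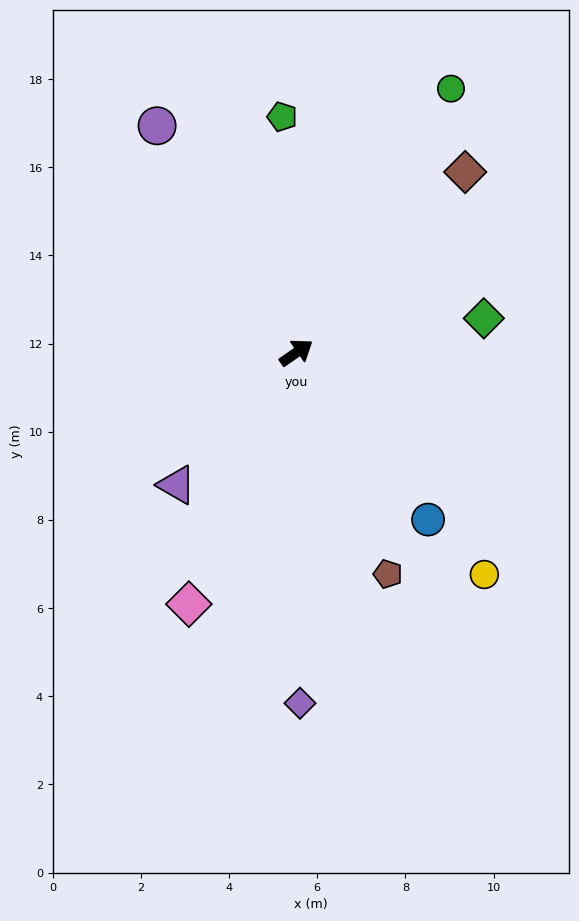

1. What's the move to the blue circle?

turn right 86°, forward 4.8 m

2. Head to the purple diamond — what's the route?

turn right 124°, forward 8.0 m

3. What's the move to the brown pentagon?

turn right 102°, forward 5.4 m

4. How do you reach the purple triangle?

turn right 167°, forward 4.0 m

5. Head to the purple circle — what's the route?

turn left 87°, forward 6.0 m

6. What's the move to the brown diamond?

turn left 12°, forward 5.6 m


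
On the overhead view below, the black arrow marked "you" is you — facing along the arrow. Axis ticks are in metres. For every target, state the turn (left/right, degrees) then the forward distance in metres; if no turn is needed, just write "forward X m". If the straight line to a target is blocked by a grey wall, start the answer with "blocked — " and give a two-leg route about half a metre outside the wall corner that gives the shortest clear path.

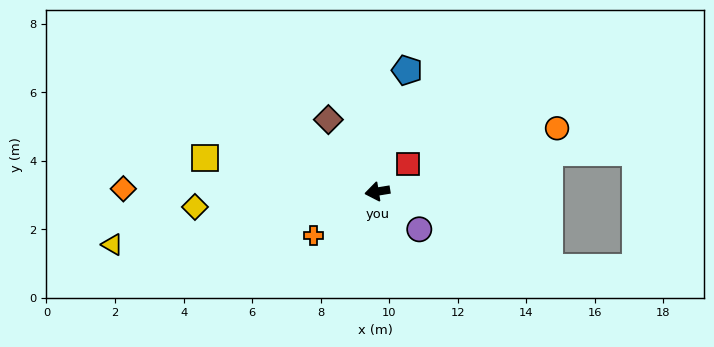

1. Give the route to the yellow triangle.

turn left 2°, forward 7.9 m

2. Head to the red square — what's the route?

turn right 147°, forward 1.2 m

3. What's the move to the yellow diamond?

turn right 4°, forward 5.3 m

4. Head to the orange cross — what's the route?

turn left 25°, forward 2.3 m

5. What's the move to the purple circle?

turn left 129°, forward 1.6 m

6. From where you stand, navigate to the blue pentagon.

turn right 113°, forward 3.6 m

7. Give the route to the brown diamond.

turn right 65°, forward 2.5 m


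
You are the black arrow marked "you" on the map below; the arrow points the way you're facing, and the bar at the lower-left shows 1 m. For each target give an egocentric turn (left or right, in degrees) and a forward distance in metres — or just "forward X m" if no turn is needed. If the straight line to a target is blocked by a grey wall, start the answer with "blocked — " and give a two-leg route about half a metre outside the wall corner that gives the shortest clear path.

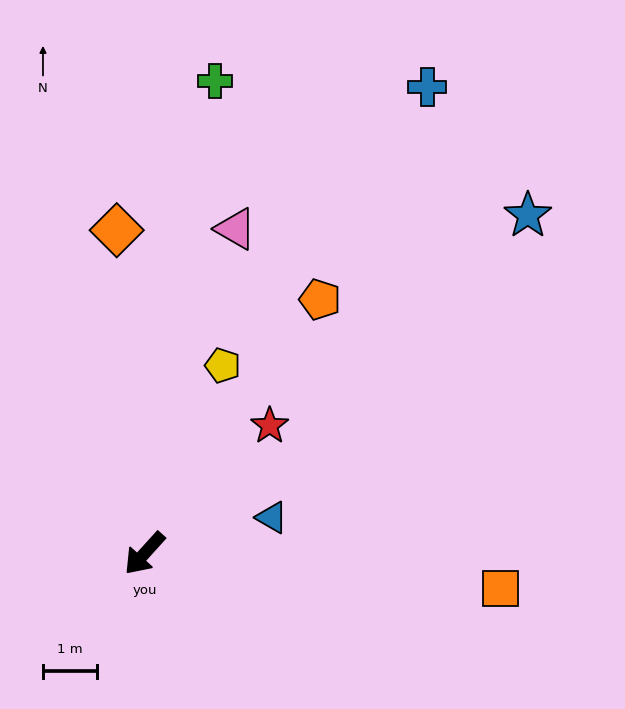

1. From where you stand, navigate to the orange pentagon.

turn right 172°, forward 5.7 m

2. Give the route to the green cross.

turn right 146°, forward 8.9 m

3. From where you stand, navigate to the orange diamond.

turn right 133°, forward 6.0 m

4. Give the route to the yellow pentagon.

turn right 160°, forward 3.8 m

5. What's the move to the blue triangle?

turn left 148°, forward 2.5 m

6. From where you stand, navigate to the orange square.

turn left 126°, forward 6.6 m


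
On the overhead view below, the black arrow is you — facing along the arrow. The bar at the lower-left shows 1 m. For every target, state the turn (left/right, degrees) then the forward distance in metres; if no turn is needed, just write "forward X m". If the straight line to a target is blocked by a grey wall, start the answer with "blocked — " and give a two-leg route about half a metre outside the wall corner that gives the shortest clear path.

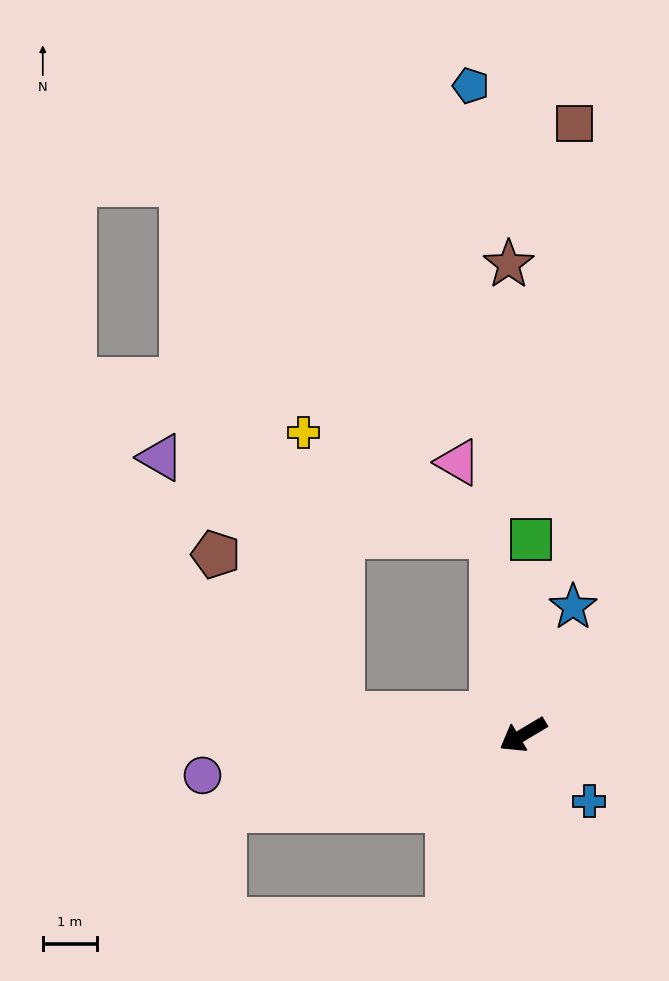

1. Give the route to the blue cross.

turn left 104°, forward 1.7 m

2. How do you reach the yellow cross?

blocked — turn right 112°, forward 3.7 m, then turn left 52°, forward 4.0 m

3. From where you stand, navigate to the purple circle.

turn right 24°, forward 6.0 m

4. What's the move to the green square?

turn right 123°, forward 3.6 m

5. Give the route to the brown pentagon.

blocked — turn right 37°, forward 3.4 m, then turn right 46°, forward 3.8 m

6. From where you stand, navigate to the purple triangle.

blocked — turn right 112°, forward 3.7 m, then turn left 68°, forward 6.3 m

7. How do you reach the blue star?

turn right 142°, forward 2.5 m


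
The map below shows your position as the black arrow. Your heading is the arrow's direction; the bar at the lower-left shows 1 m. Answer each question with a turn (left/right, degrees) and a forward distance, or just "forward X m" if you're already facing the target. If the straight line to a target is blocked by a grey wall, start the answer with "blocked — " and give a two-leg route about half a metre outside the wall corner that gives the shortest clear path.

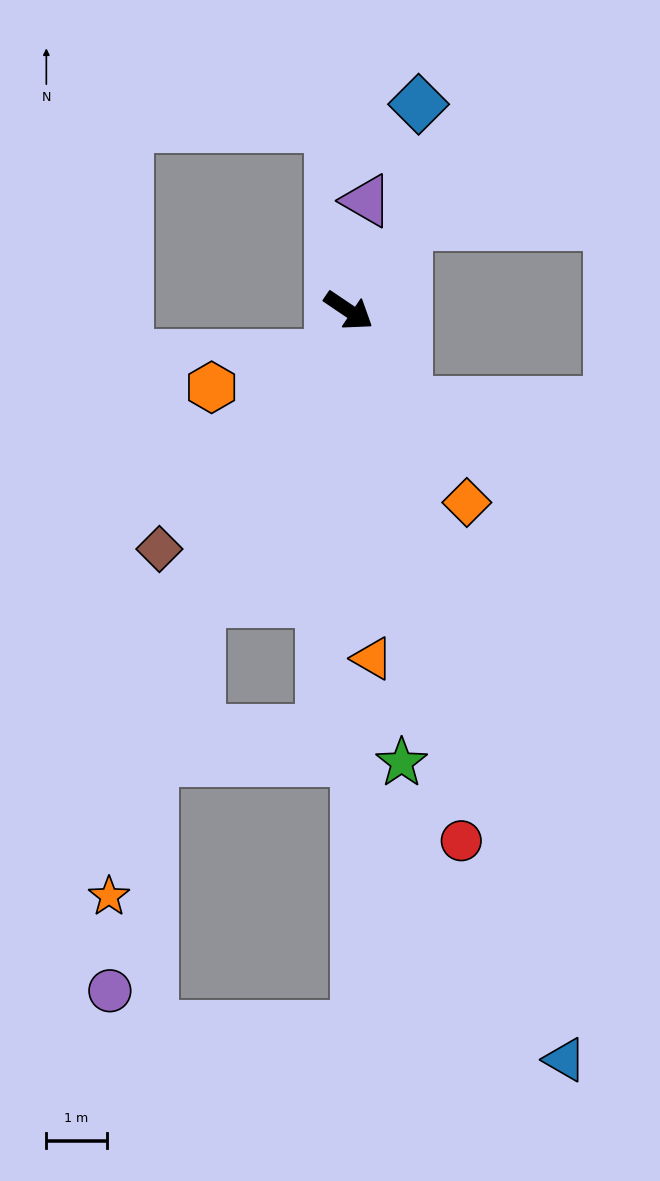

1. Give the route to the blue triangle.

turn right 40°, forward 12.9 m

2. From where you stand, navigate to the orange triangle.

turn right 52°, forward 5.8 m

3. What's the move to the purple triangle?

turn left 115°, forward 1.8 m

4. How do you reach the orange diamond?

turn right 24°, forward 3.7 m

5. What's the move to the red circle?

turn right 44°, forward 9.0 m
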